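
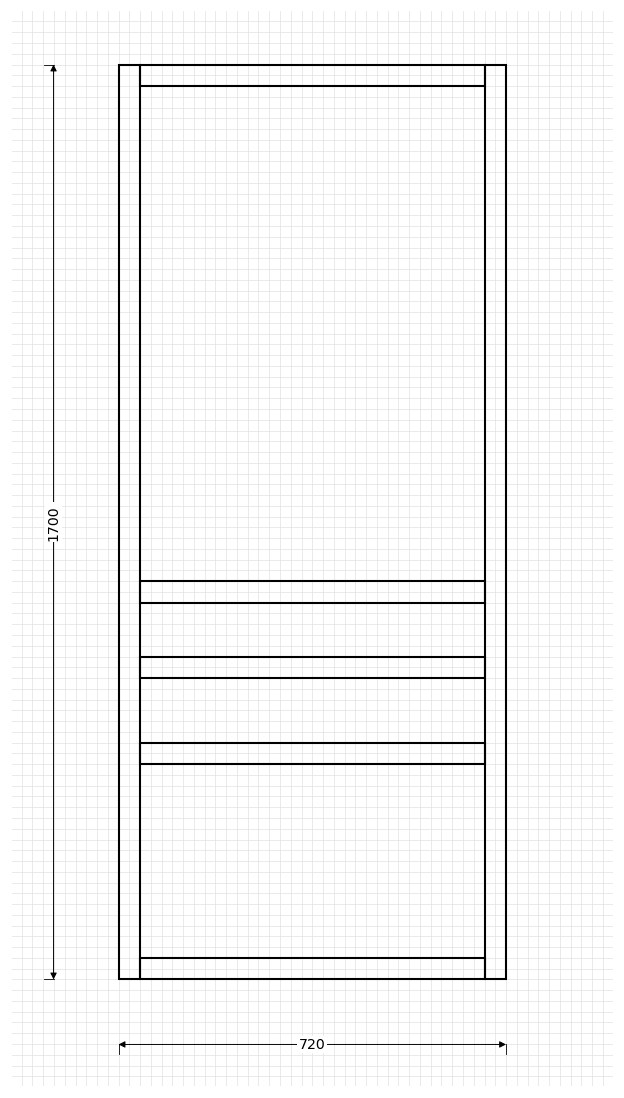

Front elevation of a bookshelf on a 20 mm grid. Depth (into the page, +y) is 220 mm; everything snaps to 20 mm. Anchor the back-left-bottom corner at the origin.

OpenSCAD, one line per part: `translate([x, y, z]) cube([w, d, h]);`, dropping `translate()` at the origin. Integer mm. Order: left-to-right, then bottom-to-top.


cube([40, 220, 1700]);
translate([40, 0, 0]) cube([640, 220, 40]);
translate([40, 0, 400]) cube([640, 220, 40]);
translate([40, 0, 560]) cube([640, 220, 40]);
translate([40, 0, 700]) cube([640, 220, 40]);
translate([40, 0, 1660]) cube([640, 220, 40]);
translate([680, 0, 0]) cube([40, 220, 1700]);


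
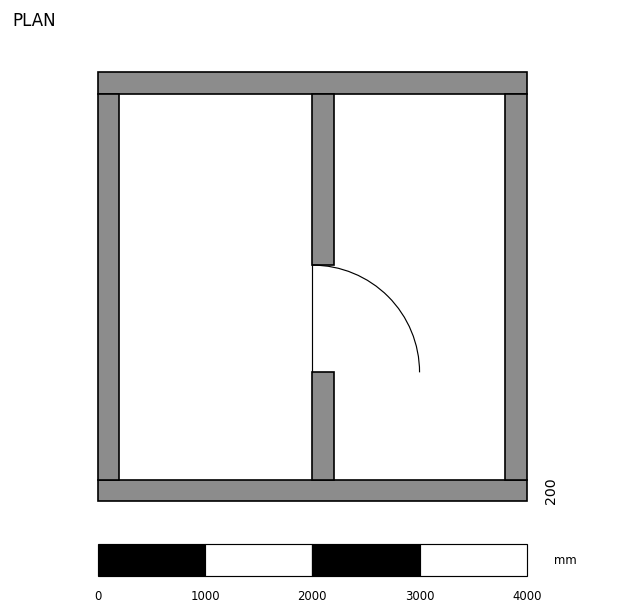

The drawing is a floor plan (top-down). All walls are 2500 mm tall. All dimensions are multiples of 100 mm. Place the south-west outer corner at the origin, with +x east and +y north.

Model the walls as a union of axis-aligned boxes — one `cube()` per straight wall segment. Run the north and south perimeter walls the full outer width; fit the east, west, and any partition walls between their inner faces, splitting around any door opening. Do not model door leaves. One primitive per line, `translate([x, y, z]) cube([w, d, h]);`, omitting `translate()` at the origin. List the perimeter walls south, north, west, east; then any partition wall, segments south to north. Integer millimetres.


cube([4000, 200, 2500]);
translate([0, 3800, 0]) cube([4000, 200, 2500]);
translate([0, 200, 0]) cube([200, 3600, 2500]);
translate([3800, 200, 0]) cube([200, 3600, 2500]);
translate([2000, 200, 0]) cube([200, 1000, 2500]);
translate([2000, 2200, 0]) cube([200, 1600, 2500]);


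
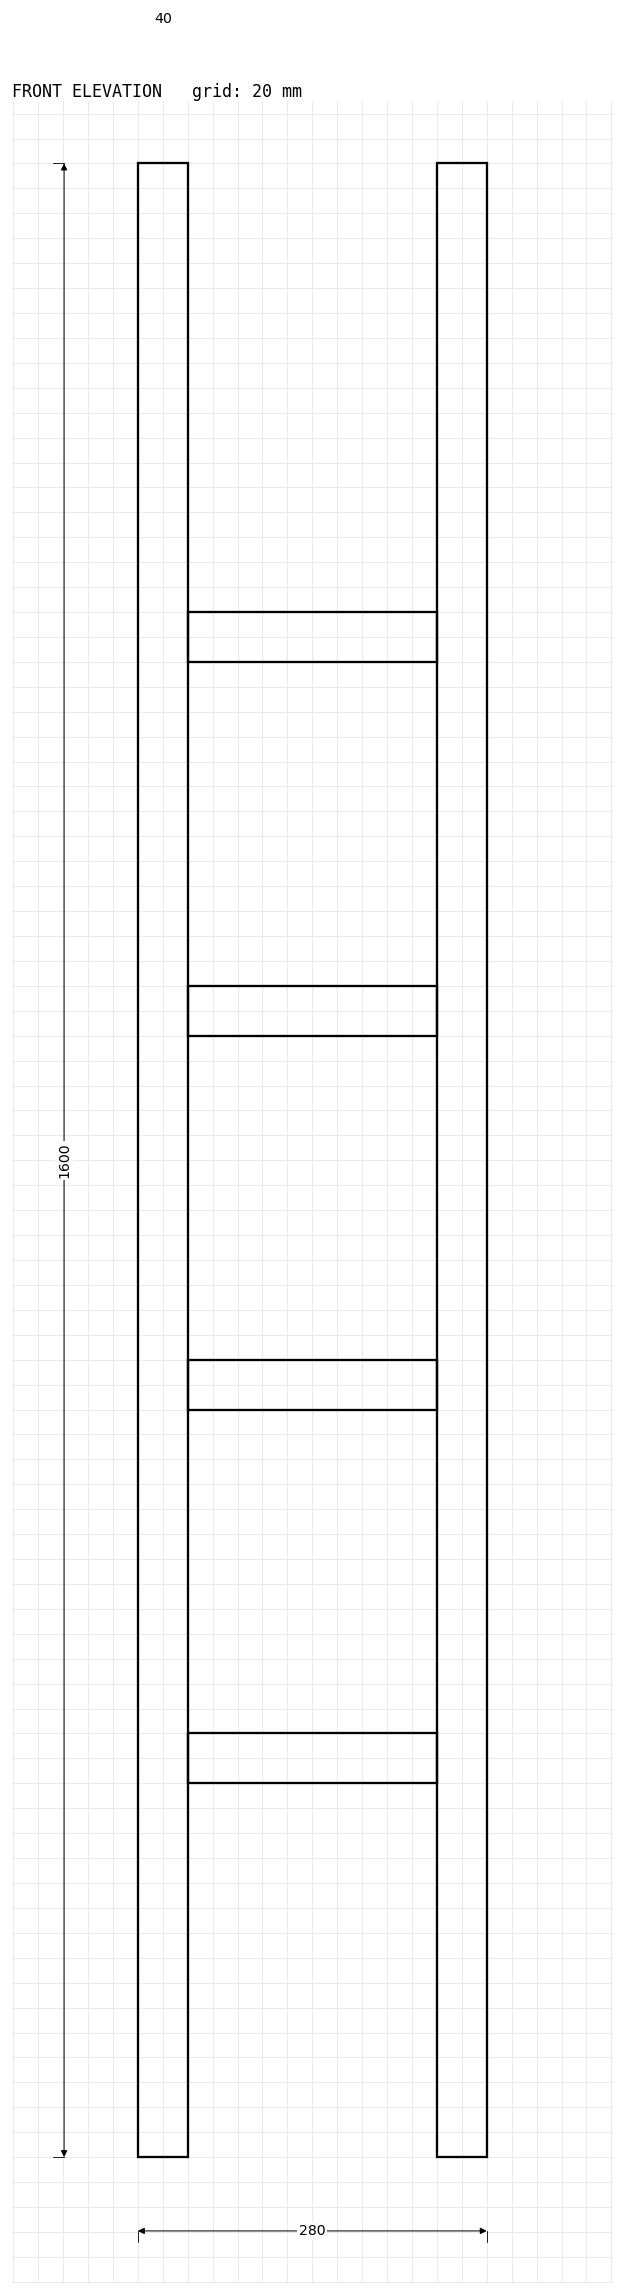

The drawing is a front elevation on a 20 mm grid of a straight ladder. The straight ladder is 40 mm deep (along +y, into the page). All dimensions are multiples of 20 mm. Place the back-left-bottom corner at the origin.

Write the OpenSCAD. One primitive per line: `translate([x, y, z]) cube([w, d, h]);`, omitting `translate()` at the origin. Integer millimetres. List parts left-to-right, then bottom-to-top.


cube([40, 40, 1600]);
translate([40, 0, 300]) cube([200, 40, 40]);
translate([40, 0, 600]) cube([200, 40, 40]);
translate([40, 0, 900]) cube([200, 40, 40]);
translate([40, 0, 1200]) cube([200, 40, 40]);
translate([240, 0, 0]) cube([40, 40, 1600]);


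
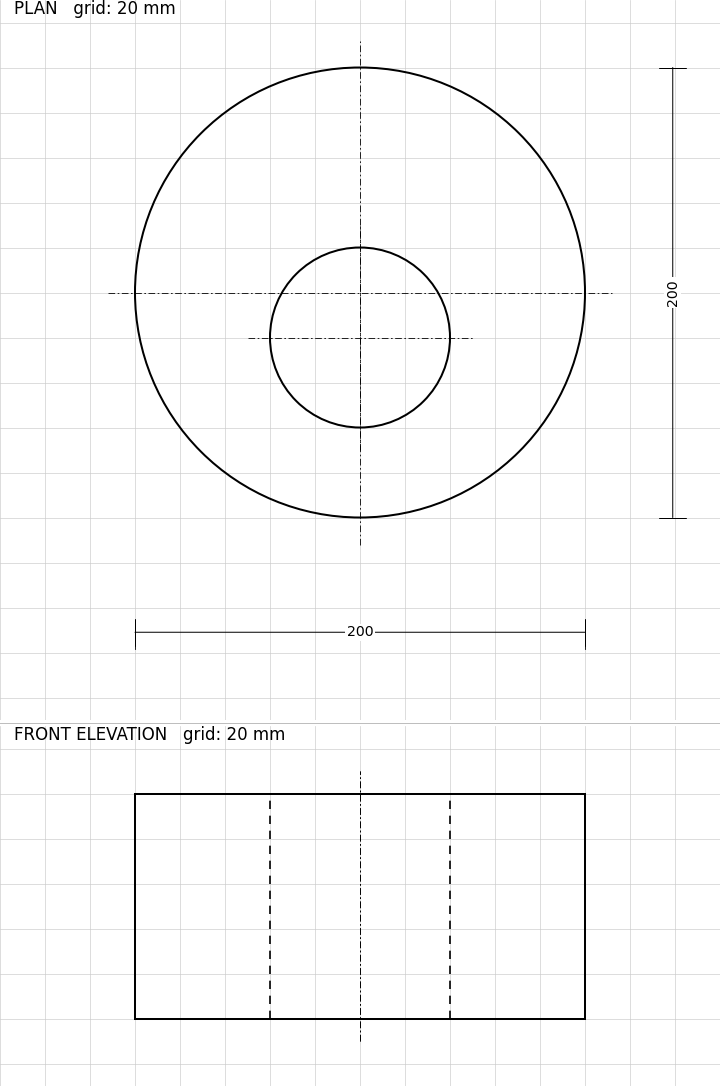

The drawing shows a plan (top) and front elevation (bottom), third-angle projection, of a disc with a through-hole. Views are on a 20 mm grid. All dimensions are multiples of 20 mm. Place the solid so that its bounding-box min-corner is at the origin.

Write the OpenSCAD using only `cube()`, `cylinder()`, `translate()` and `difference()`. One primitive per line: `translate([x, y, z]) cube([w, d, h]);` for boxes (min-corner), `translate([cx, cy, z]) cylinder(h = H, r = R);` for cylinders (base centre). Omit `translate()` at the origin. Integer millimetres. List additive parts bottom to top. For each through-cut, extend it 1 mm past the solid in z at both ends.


difference() {
  translate([100, 100, 0]) cylinder(h = 100, r = 100);
  translate([100, 80, -1]) cylinder(h = 102, r = 40);
}


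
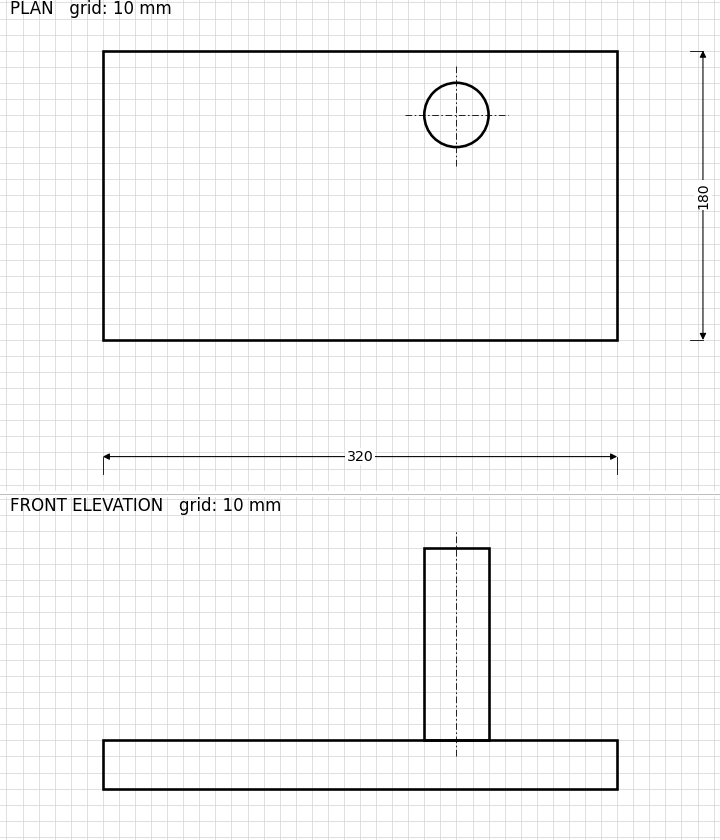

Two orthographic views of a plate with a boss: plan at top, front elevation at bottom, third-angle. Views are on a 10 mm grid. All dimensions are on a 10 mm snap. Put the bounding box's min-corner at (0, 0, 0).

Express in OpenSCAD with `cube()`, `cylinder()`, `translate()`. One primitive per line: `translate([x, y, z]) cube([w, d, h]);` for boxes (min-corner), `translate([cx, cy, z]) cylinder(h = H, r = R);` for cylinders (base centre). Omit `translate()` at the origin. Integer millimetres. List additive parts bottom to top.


cube([320, 180, 30]);
translate([220, 140, 30]) cylinder(h = 120, r = 20);


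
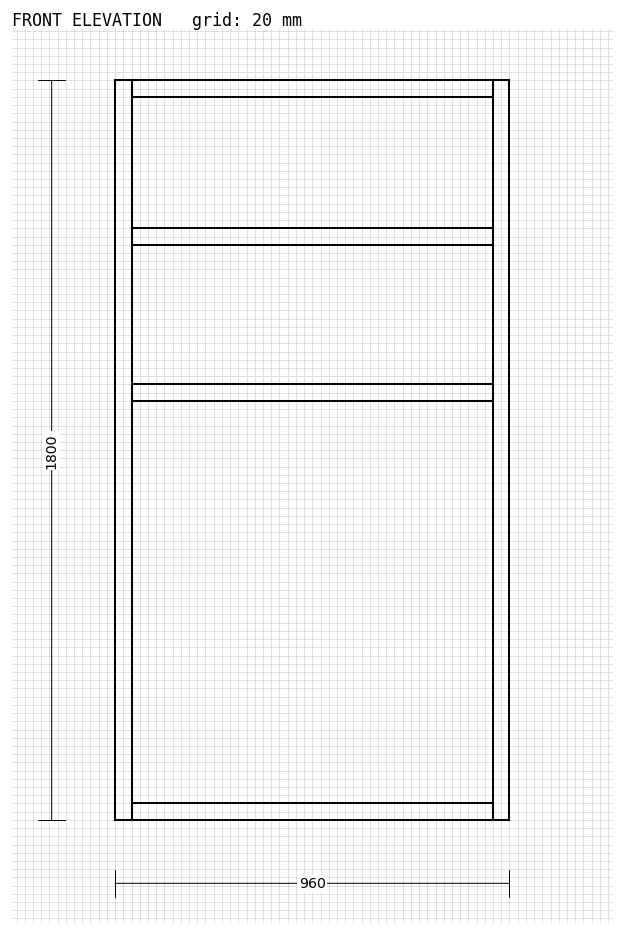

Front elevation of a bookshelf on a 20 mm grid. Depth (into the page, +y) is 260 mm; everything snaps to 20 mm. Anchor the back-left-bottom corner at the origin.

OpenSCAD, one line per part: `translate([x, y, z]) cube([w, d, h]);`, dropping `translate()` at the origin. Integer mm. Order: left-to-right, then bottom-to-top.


cube([40, 260, 1800]);
translate([40, 0, 0]) cube([880, 260, 40]);
translate([40, 0, 1020]) cube([880, 260, 40]);
translate([40, 0, 1400]) cube([880, 260, 40]);
translate([40, 0, 1760]) cube([880, 260, 40]);
translate([920, 0, 0]) cube([40, 260, 1800]);


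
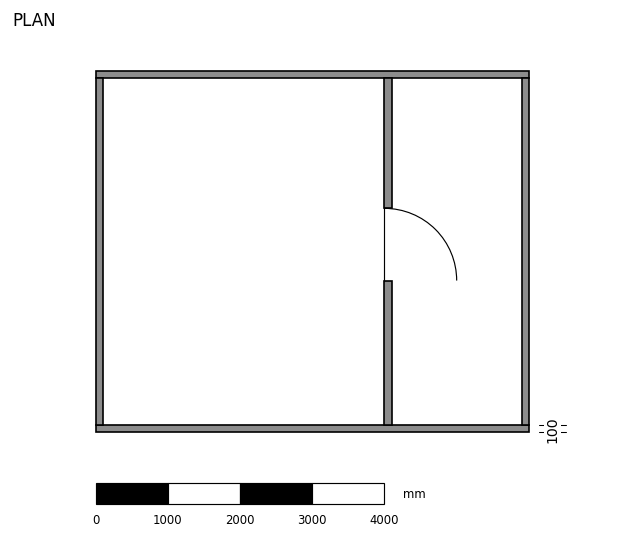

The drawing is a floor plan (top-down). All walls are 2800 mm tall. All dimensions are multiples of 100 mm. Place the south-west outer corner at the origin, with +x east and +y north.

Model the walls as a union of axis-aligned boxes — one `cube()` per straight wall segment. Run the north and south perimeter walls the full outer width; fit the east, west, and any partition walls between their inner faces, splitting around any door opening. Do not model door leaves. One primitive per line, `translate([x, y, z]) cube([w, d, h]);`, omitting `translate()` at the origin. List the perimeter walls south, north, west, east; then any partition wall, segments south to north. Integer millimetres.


cube([6000, 100, 2800]);
translate([0, 4900, 0]) cube([6000, 100, 2800]);
translate([0, 100, 0]) cube([100, 4800, 2800]);
translate([5900, 100, 0]) cube([100, 4800, 2800]);
translate([4000, 100, 0]) cube([100, 2000, 2800]);
translate([4000, 3100, 0]) cube([100, 1800, 2800]);


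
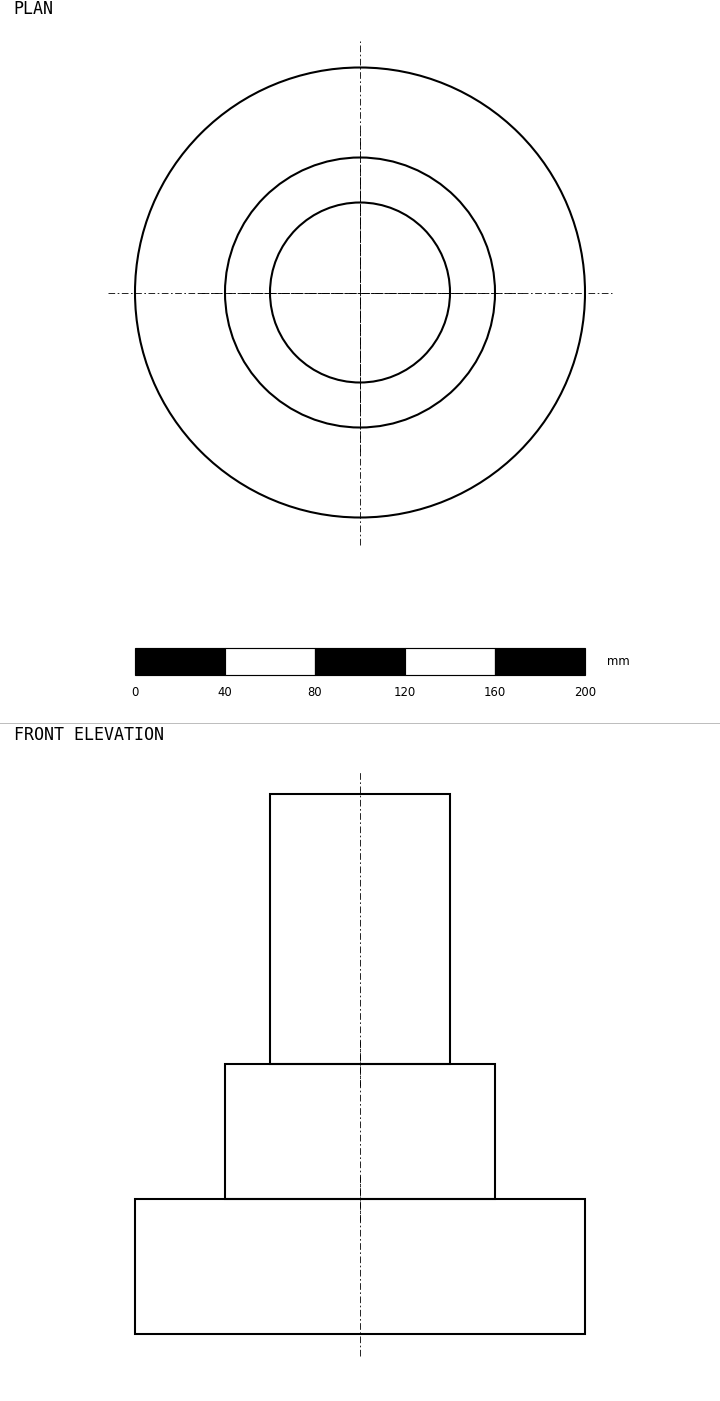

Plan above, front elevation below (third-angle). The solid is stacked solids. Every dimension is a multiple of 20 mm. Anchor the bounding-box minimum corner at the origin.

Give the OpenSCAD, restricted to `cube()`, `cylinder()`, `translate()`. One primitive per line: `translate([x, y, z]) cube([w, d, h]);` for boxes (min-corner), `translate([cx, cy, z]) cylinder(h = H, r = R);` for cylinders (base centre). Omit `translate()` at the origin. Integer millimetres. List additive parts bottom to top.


translate([100, 100, 0]) cylinder(h = 60, r = 100);
translate([100, 100, 60]) cylinder(h = 60, r = 60);
translate([100, 100, 120]) cylinder(h = 120, r = 40);


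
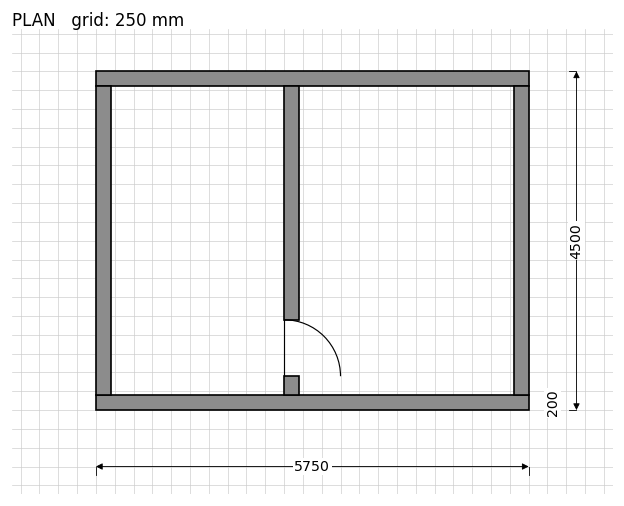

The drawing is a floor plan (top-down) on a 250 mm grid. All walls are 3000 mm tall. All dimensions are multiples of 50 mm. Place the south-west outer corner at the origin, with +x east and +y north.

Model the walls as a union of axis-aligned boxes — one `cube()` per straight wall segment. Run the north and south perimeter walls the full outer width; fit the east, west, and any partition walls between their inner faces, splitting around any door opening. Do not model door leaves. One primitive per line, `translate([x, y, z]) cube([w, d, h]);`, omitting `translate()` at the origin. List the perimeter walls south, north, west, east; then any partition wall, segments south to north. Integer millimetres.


cube([5750, 200, 3000]);
translate([0, 4300, 0]) cube([5750, 200, 3000]);
translate([0, 200, 0]) cube([200, 4100, 3000]);
translate([5550, 200, 0]) cube([200, 4100, 3000]);
translate([2500, 200, 0]) cube([200, 250, 3000]);
translate([2500, 1200, 0]) cube([200, 3100, 3000]);


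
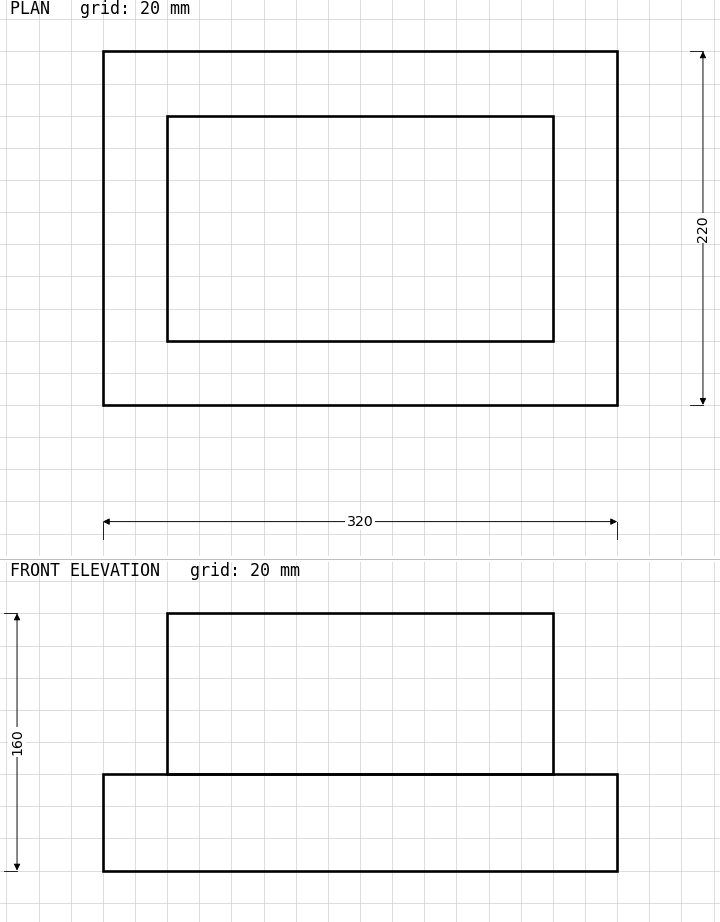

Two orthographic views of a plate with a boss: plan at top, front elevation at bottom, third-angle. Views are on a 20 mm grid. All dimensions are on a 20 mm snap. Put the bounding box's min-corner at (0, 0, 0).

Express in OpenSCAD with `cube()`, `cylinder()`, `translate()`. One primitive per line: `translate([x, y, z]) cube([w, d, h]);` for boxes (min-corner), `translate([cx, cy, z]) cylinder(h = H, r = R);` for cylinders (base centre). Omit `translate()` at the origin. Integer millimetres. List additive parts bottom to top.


cube([320, 220, 60]);
translate([40, 40, 60]) cube([240, 140, 100]);


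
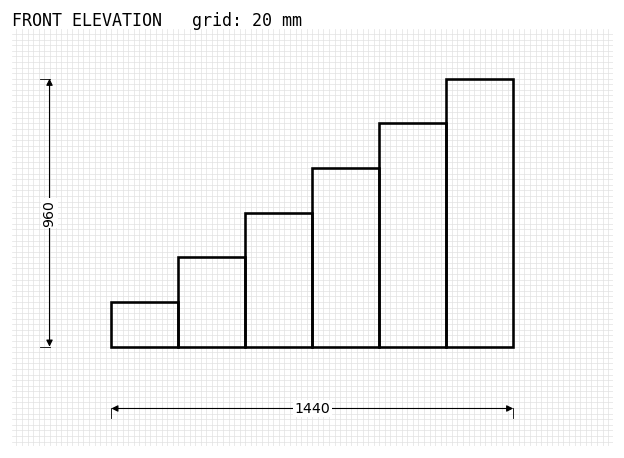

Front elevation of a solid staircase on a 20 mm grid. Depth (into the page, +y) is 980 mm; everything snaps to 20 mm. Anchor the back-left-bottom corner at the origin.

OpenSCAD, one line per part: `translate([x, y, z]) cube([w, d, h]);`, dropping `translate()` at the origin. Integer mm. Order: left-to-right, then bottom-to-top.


cube([240, 980, 160]);
translate([240, 0, 0]) cube([240, 980, 320]);
translate([480, 0, 0]) cube([240, 980, 480]);
translate([720, 0, 0]) cube([240, 980, 640]);
translate([960, 0, 0]) cube([240, 980, 800]);
translate([1200, 0, 0]) cube([240, 980, 960]);


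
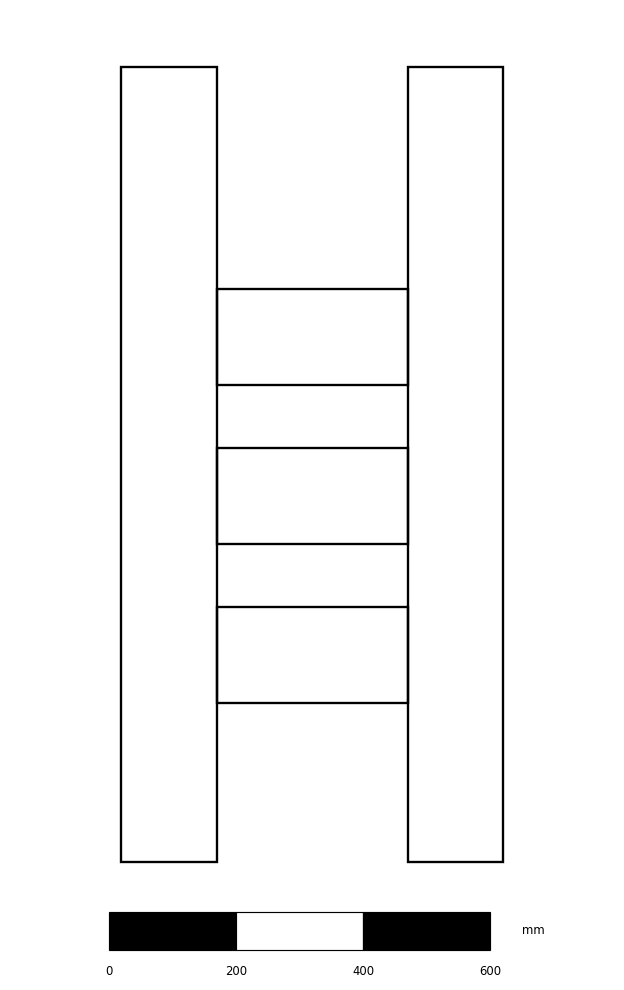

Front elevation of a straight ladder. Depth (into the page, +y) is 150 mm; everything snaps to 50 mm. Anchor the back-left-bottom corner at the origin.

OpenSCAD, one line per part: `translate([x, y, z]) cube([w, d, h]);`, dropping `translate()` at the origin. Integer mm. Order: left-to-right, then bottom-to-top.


cube([150, 150, 1250]);
translate([150, 0, 250]) cube([300, 150, 150]);
translate([150, 0, 500]) cube([300, 150, 150]);
translate([150, 0, 750]) cube([300, 150, 150]);
translate([450, 0, 0]) cube([150, 150, 1250]);


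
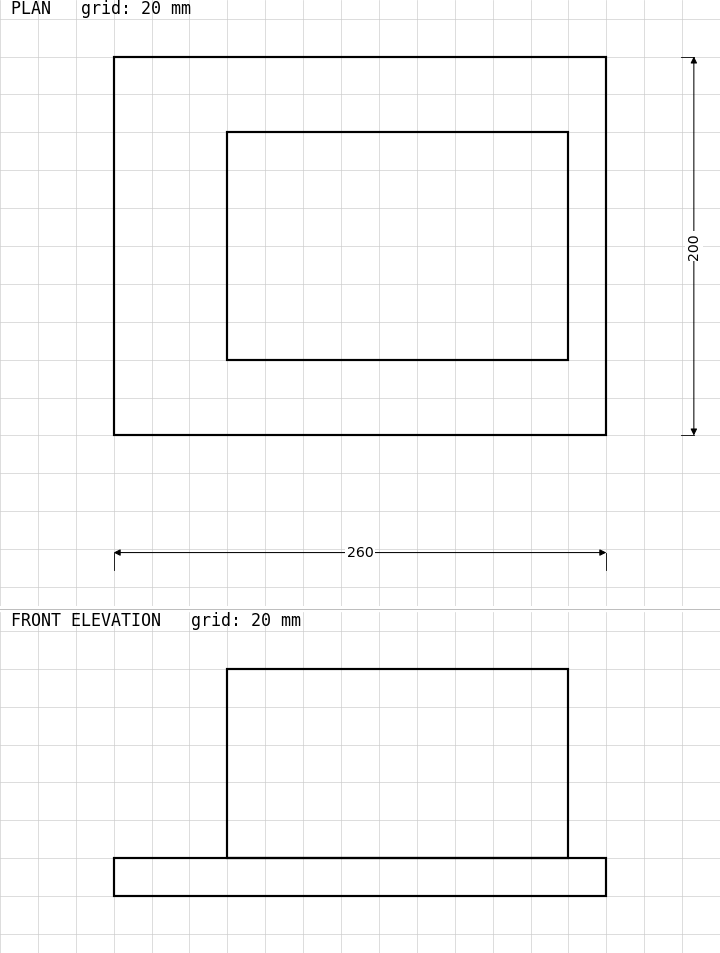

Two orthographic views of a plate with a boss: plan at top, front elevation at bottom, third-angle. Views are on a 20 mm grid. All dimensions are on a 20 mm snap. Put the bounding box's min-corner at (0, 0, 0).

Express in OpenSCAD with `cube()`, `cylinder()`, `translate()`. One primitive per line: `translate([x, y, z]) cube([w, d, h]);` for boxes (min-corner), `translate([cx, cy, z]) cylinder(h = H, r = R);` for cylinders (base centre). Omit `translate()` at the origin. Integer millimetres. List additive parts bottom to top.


cube([260, 200, 20]);
translate([60, 40, 20]) cube([180, 120, 100]);


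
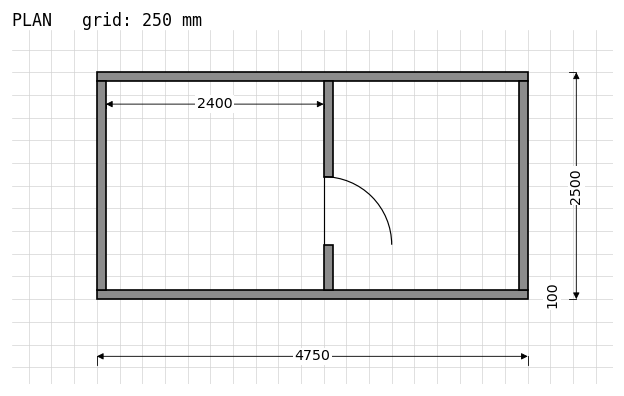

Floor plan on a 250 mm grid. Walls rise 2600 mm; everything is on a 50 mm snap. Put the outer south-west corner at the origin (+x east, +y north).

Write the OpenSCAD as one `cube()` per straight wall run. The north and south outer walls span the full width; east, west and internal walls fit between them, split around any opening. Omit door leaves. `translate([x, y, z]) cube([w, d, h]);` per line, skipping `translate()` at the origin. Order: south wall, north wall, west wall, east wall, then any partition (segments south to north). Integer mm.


cube([4750, 100, 2600]);
translate([0, 2400, 0]) cube([4750, 100, 2600]);
translate([0, 100, 0]) cube([100, 2300, 2600]);
translate([4650, 100, 0]) cube([100, 2300, 2600]);
translate([2500, 100, 0]) cube([100, 500, 2600]);
translate([2500, 1350, 0]) cube([100, 1050, 2600]);


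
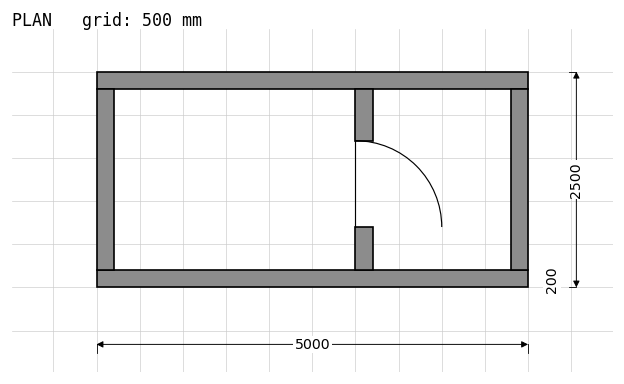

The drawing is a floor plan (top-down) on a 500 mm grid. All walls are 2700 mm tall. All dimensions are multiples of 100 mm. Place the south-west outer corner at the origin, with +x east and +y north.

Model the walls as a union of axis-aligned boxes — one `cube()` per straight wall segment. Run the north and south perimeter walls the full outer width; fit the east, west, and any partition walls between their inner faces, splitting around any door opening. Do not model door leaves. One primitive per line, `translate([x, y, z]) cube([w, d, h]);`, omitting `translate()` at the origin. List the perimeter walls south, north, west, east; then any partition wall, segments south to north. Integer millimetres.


cube([5000, 200, 2700]);
translate([0, 2300, 0]) cube([5000, 200, 2700]);
translate([0, 200, 0]) cube([200, 2100, 2700]);
translate([4800, 200, 0]) cube([200, 2100, 2700]);
translate([3000, 200, 0]) cube([200, 500, 2700]);
translate([3000, 1700, 0]) cube([200, 600, 2700]);


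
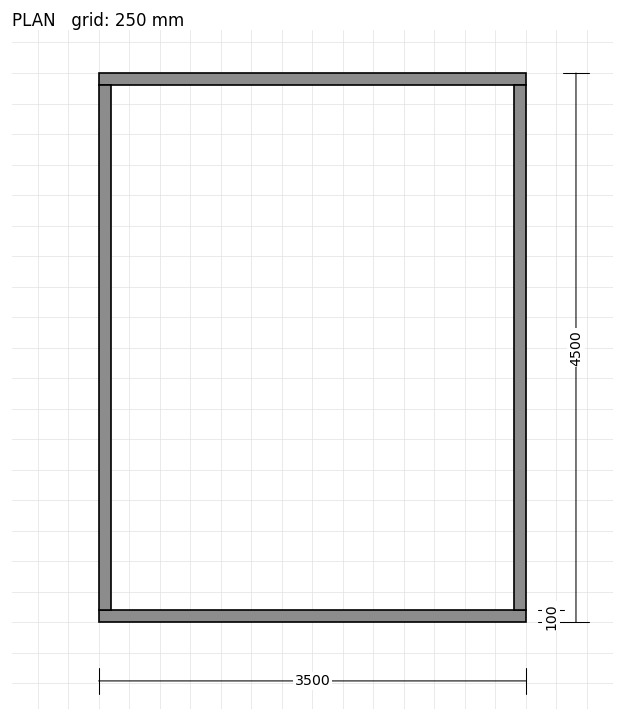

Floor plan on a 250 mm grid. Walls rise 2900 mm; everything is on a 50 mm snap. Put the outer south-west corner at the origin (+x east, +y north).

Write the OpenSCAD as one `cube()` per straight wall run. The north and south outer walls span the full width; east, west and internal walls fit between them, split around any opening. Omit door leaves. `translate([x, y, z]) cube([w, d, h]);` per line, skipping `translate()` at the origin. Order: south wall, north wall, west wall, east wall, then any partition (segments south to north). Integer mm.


cube([3500, 100, 2900]);
translate([0, 4400, 0]) cube([3500, 100, 2900]);
translate([0, 100, 0]) cube([100, 4300, 2900]);
translate([3400, 100, 0]) cube([100, 4300, 2900]);


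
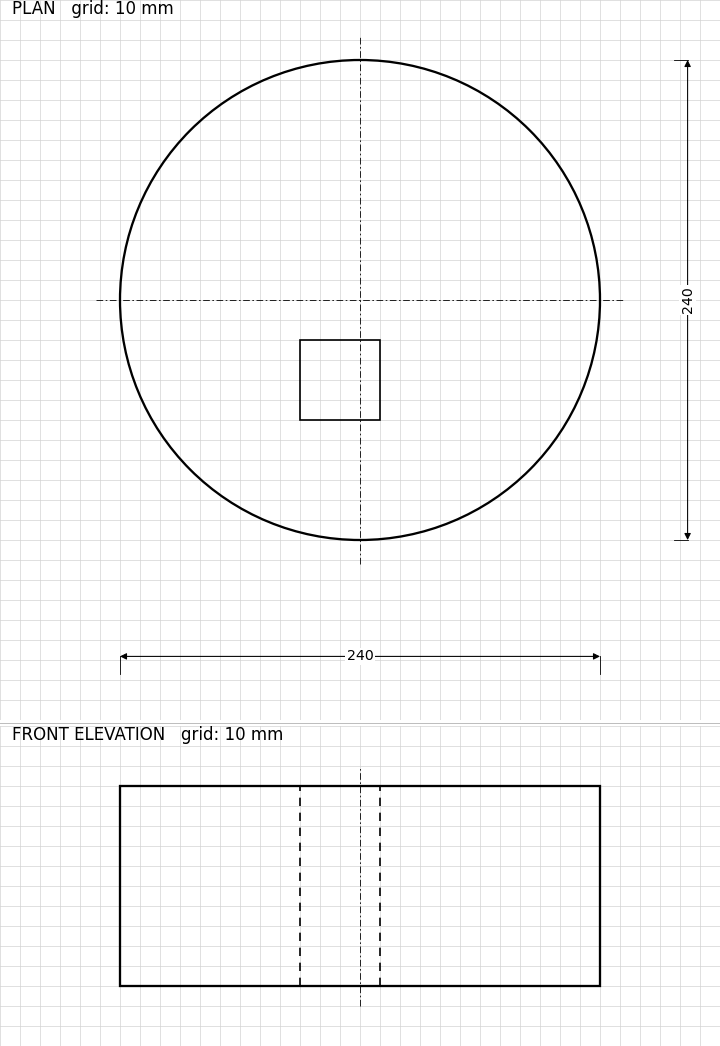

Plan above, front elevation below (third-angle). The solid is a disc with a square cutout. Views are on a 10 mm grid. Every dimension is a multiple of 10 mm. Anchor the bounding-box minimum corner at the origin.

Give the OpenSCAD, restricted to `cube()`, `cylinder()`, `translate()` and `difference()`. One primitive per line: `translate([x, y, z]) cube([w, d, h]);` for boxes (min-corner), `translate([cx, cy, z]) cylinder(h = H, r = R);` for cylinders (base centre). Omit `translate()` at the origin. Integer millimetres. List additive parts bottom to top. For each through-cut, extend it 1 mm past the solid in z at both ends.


difference() {
  translate([120, 120, 0]) cylinder(h = 100, r = 120);
  translate([90, 60, -1]) cube([40, 40, 102]);
}


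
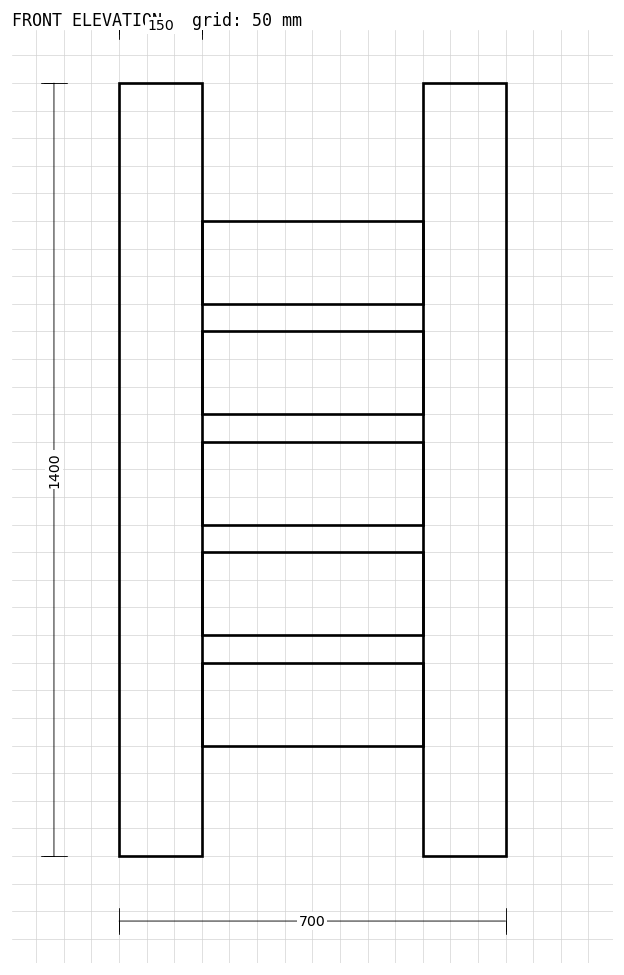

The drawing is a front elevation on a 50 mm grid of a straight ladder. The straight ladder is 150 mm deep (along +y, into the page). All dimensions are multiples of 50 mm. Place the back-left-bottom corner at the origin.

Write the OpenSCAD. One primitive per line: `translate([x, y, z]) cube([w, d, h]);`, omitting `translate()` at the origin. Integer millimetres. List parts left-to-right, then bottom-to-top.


cube([150, 150, 1400]);
translate([150, 0, 200]) cube([400, 150, 150]);
translate([150, 0, 400]) cube([400, 150, 150]);
translate([150, 0, 600]) cube([400, 150, 150]);
translate([150, 0, 800]) cube([400, 150, 150]);
translate([150, 0, 1000]) cube([400, 150, 150]);
translate([550, 0, 0]) cube([150, 150, 1400]);


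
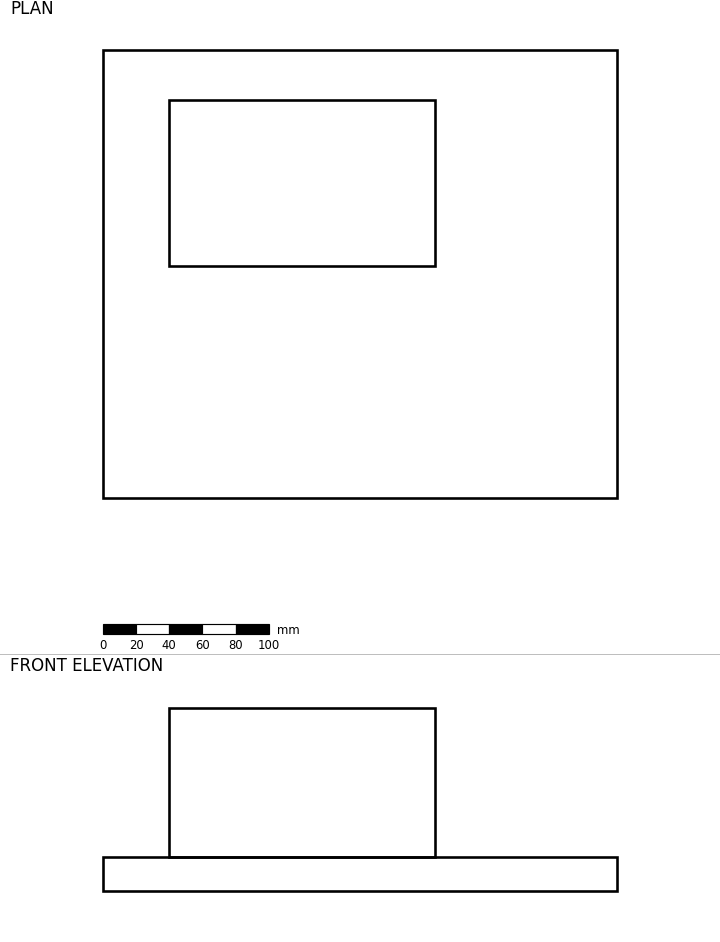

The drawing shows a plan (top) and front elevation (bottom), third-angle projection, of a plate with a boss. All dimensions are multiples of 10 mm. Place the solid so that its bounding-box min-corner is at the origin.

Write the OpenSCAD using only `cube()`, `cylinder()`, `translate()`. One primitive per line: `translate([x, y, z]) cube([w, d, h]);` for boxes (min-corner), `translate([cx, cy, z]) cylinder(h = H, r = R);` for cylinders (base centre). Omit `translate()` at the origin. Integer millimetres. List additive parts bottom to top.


cube([310, 270, 20]);
translate([40, 140, 20]) cube([160, 100, 90]);


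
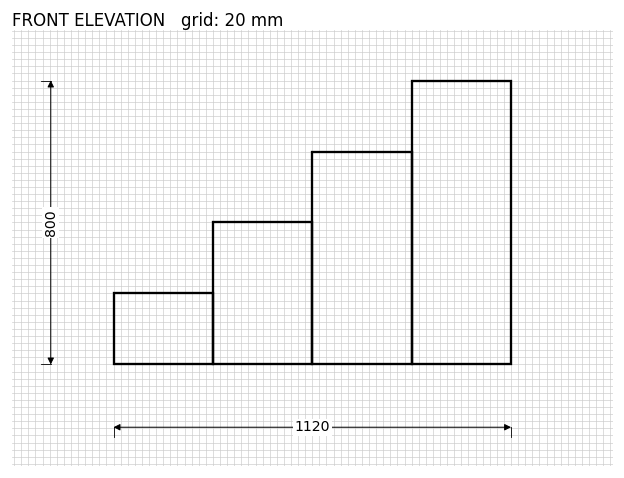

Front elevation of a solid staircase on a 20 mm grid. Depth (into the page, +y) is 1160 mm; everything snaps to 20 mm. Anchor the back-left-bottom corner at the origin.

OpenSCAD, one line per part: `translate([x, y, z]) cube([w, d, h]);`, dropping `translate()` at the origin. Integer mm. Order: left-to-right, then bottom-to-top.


cube([280, 1160, 200]);
translate([280, 0, 0]) cube([280, 1160, 400]);
translate([560, 0, 0]) cube([280, 1160, 600]);
translate([840, 0, 0]) cube([280, 1160, 800]);


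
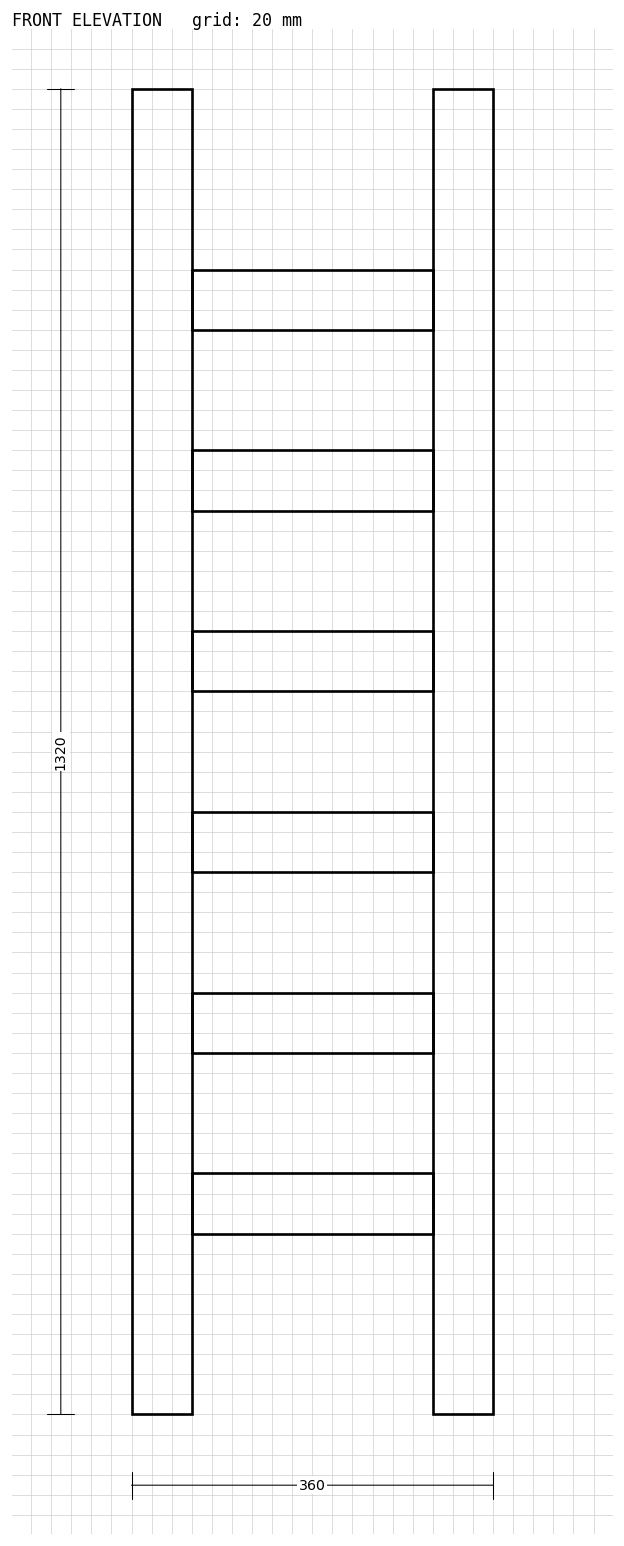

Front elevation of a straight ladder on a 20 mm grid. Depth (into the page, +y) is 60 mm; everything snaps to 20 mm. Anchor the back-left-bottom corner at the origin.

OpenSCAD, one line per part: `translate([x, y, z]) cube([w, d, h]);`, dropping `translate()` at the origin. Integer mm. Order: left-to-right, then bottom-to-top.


cube([60, 60, 1320]);
translate([60, 0, 180]) cube([240, 60, 60]);
translate([60, 0, 360]) cube([240, 60, 60]);
translate([60, 0, 540]) cube([240, 60, 60]);
translate([60, 0, 720]) cube([240, 60, 60]);
translate([60, 0, 900]) cube([240, 60, 60]);
translate([60, 0, 1080]) cube([240, 60, 60]);
translate([300, 0, 0]) cube([60, 60, 1320]);


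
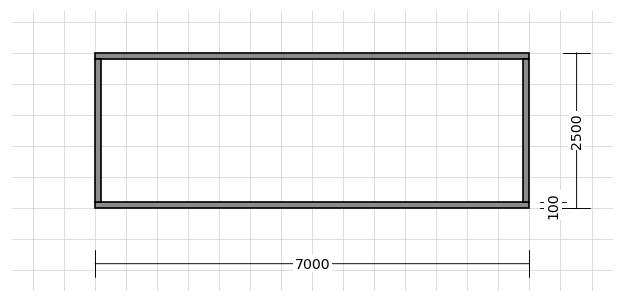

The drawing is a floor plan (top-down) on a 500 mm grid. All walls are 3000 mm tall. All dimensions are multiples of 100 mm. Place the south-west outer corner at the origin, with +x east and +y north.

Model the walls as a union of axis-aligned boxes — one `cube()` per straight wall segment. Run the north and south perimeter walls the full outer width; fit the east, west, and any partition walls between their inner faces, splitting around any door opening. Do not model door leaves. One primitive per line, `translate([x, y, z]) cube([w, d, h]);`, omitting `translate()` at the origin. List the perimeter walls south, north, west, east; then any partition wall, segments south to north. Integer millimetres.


cube([7000, 100, 3000]);
translate([0, 2400, 0]) cube([7000, 100, 3000]);
translate([0, 100, 0]) cube([100, 2300, 3000]);
translate([6900, 100, 0]) cube([100, 2300, 3000]);


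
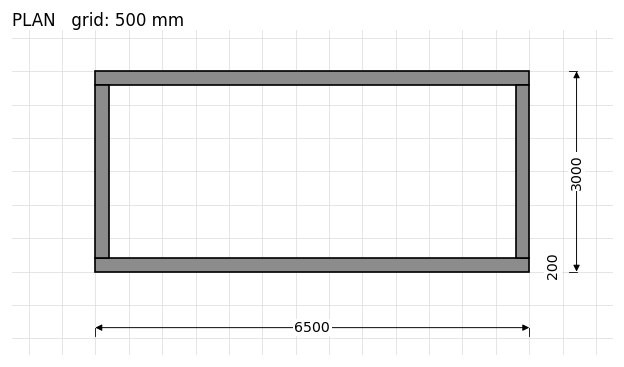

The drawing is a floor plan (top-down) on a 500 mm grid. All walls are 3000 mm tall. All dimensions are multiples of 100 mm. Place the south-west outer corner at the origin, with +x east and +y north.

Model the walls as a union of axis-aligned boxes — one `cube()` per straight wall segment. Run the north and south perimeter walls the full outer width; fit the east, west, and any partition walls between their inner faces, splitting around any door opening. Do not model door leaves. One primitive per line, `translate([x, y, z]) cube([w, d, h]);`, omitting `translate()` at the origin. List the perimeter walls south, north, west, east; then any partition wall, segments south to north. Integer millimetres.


cube([6500, 200, 3000]);
translate([0, 2800, 0]) cube([6500, 200, 3000]);
translate([0, 200, 0]) cube([200, 2600, 3000]);
translate([6300, 200, 0]) cube([200, 2600, 3000]);


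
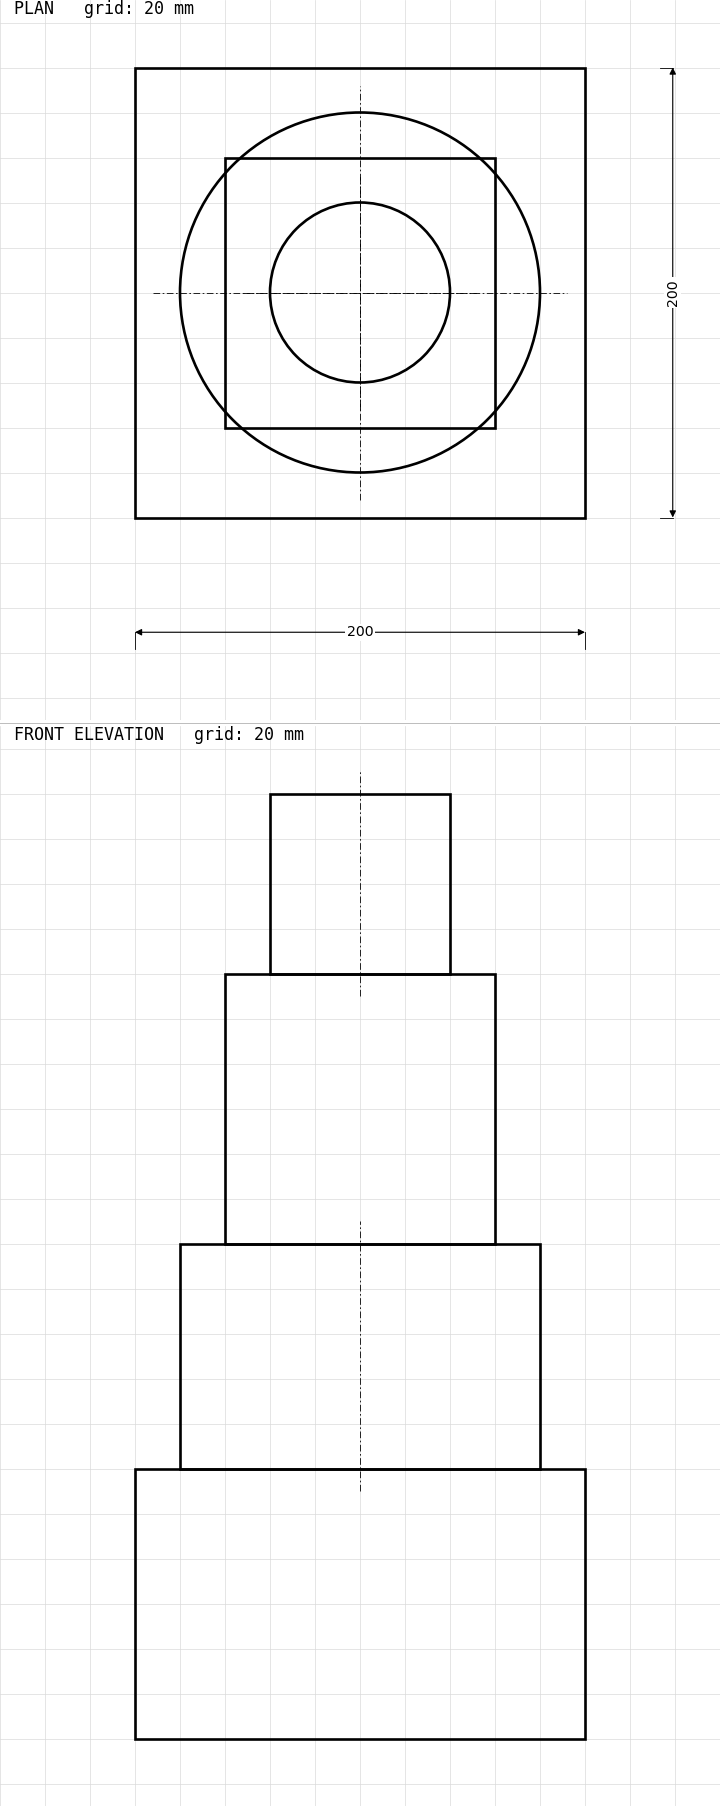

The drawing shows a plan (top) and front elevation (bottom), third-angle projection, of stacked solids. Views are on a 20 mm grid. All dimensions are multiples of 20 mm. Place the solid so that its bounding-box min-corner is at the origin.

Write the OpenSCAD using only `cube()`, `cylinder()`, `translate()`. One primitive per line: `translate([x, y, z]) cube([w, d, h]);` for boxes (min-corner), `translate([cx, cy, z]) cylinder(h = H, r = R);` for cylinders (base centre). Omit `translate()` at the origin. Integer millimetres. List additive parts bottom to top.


cube([200, 200, 120]);
translate([100, 100, 120]) cylinder(h = 100, r = 80);
translate([40, 40, 220]) cube([120, 120, 120]);
translate([100, 100, 340]) cylinder(h = 80, r = 40);


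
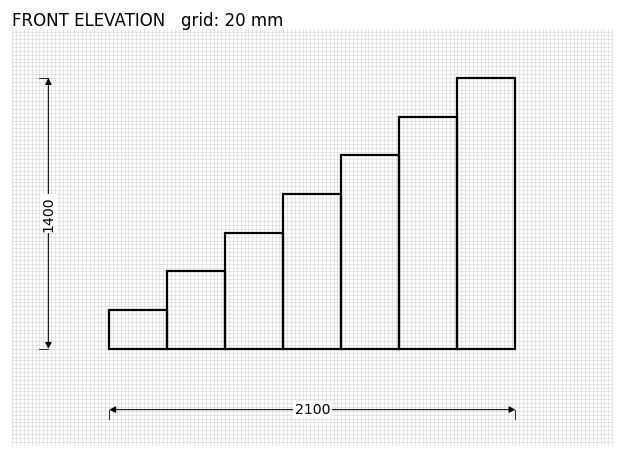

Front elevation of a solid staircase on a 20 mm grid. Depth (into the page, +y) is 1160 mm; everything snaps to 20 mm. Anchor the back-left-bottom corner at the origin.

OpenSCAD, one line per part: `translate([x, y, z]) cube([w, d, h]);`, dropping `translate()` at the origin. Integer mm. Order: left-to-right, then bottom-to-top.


cube([300, 1160, 200]);
translate([300, 0, 0]) cube([300, 1160, 400]);
translate([600, 0, 0]) cube([300, 1160, 600]);
translate([900, 0, 0]) cube([300, 1160, 800]);
translate([1200, 0, 0]) cube([300, 1160, 1000]);
translate([1500, 0, 0]) cube([300, 1160, 1200]);
translate([1800, 0, 0]) cube([300, 1160, 1400]);


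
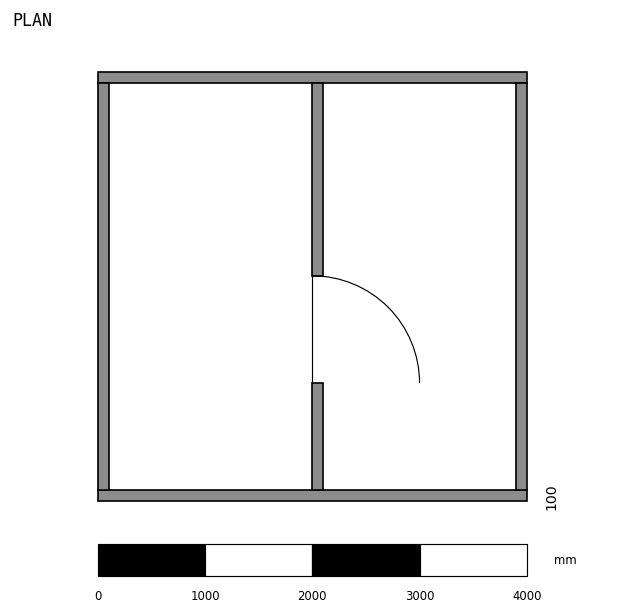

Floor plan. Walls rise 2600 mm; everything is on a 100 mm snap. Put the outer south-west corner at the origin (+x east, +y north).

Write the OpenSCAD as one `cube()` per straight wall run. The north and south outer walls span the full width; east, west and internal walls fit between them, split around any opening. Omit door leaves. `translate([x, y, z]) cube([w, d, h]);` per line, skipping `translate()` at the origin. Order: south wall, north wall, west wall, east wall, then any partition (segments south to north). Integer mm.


cube([4000, 100, 2600]);
translate([0, 3900, 0]) cube([4000, 100, 2600]);
translate([0, 100, 0]) cube([100, 3800, 2600]);
translate([3900, 100, 0]) cube([100, 3800, 2600]);
translate([2000, 100, 0]) cube([100, 1000, 2600]);
translate([2000, 2100, 0]) cube([100, 1800, 2600]);


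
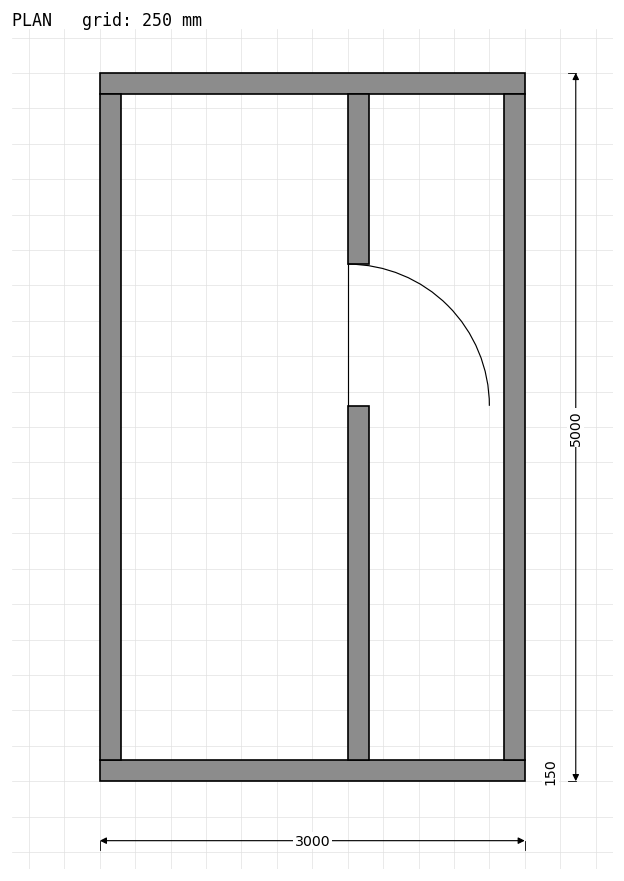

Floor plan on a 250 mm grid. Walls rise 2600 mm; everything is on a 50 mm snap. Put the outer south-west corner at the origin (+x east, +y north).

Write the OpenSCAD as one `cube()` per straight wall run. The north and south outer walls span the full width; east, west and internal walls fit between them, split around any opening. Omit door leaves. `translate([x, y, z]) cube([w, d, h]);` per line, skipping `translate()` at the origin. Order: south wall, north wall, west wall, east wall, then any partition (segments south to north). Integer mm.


cube([3000, 150, 2600]);
translate([0, 4850, 0]) cube([3000, 150, 2600]);
translate([0, 150, 0]) cube([150, 4700, 2600]);
translate([2850, 150, 0]) cube([150, 4700, 2600]);
translate([1750, 150, 0]) cube([150, 2500, 2600]);
translate([1750, 3650, 0]) cube([150, 1200, 2600]);


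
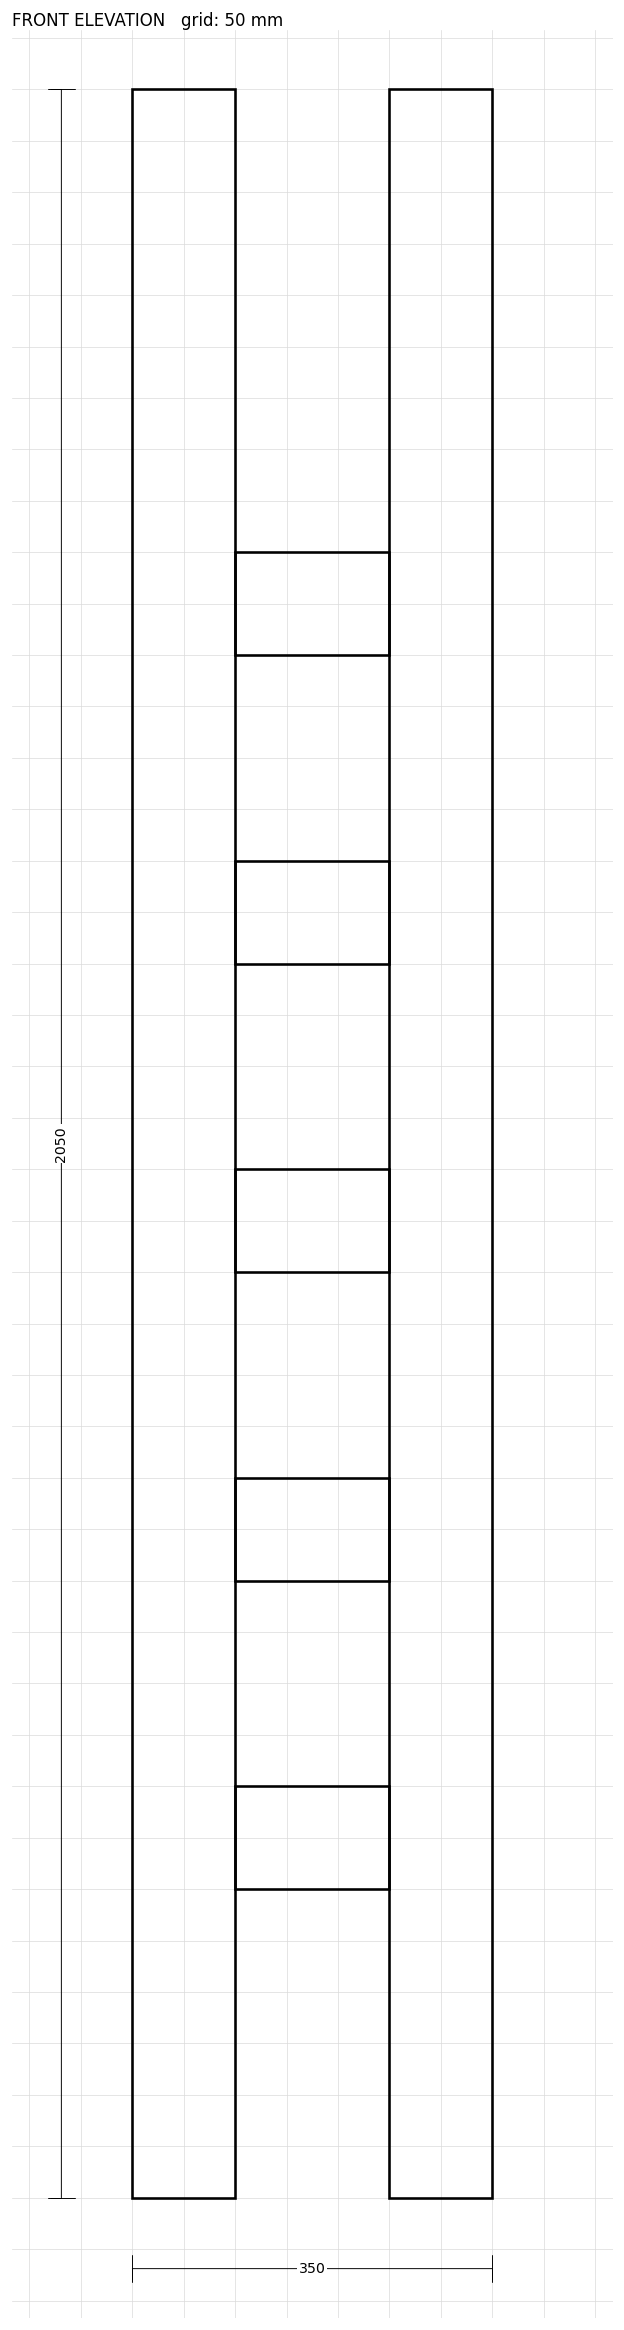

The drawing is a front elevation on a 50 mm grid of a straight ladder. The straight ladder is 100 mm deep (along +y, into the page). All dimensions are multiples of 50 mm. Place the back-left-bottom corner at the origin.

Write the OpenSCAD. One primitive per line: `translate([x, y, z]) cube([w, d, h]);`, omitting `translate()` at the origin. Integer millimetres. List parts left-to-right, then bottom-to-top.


cube([100, 100, 2050]);
translate([100, 0, 300]) cube([150, 100, 100]);
translate([100, 0, 600]) cube([150, 100, 100]);
translate([100, 0, 900]) cube([150, 100, 100]);
translate([100, 0, 1200]) cube([150, 100, 100]);
translate([100, 0, 1500]) cube([150, 100, 100]);
translate([250, 0, 0]) cube([100, 100, 2050]);


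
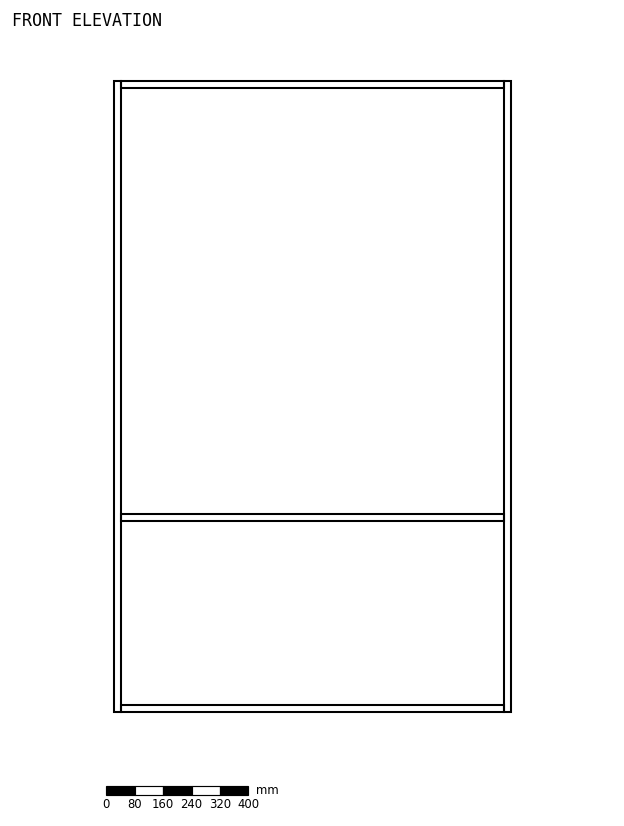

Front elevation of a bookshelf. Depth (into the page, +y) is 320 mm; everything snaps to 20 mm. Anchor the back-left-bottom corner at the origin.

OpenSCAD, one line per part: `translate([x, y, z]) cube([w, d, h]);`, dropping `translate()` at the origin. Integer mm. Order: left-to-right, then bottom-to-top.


cube([20, 320, 1780]);
translate([20, 0, 0]) cube([1080, 320, 20]);
translate([20, 0, 540]) cube([1080, 320, 20]);
translate([20, 0, 1760]) cube([1080, 320, 20]);
translate([1100, 0, 0]) cube([20, 320, 1780]);


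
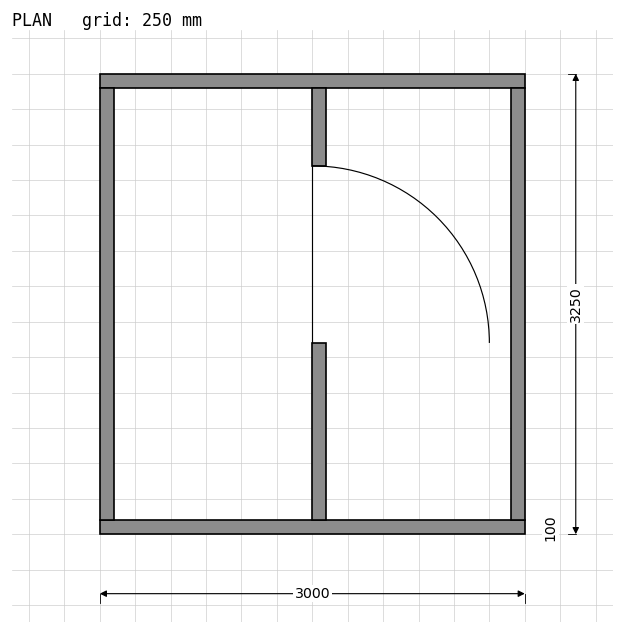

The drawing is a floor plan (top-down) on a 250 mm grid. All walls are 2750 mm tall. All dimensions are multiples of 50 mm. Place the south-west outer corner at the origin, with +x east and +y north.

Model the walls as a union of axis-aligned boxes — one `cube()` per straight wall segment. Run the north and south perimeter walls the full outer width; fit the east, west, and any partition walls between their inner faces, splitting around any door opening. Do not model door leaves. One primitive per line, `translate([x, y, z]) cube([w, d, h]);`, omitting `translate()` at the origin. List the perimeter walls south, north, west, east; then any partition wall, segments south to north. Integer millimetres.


cube([3000, 100, 2750]);
translate([0, 3150, 0]) cube([3000, 100, 2750]);
translate([0, 100, 0]) cube([100, 3050, 2750]);
translate([2900, 100, 0]) cube([100, 3050, 2750]);
translate([1500, 100, 0]) cube([100, 1250, 2750]);
translate([1500, 2600, 0]) cube([100, 550, 2750]);


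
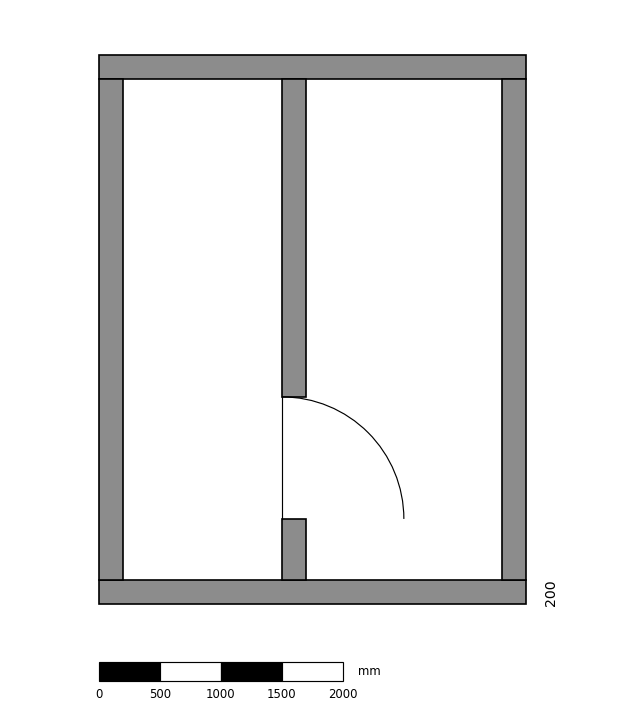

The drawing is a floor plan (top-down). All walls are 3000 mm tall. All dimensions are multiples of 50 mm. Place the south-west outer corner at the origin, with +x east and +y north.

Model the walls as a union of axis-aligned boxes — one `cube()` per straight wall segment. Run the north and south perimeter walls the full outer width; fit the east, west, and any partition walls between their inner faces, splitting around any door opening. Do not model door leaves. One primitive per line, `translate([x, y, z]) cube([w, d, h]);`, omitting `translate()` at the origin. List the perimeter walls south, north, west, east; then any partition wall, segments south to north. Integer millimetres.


cube([3500, 200, 3000]);
translate([0, 4300, 0]) cube([3500, 200, 3000]);
translate([0, 200, 0]) cube([200, 4100, 3000]);
translate([3300, 200, 0]) cube([200, 4100, 3000]);
translate([1500, 200, 0]) cube([200, 500, 3000]);
translate([1500, 1700, 0]) cube([200, 2600, 3000]);


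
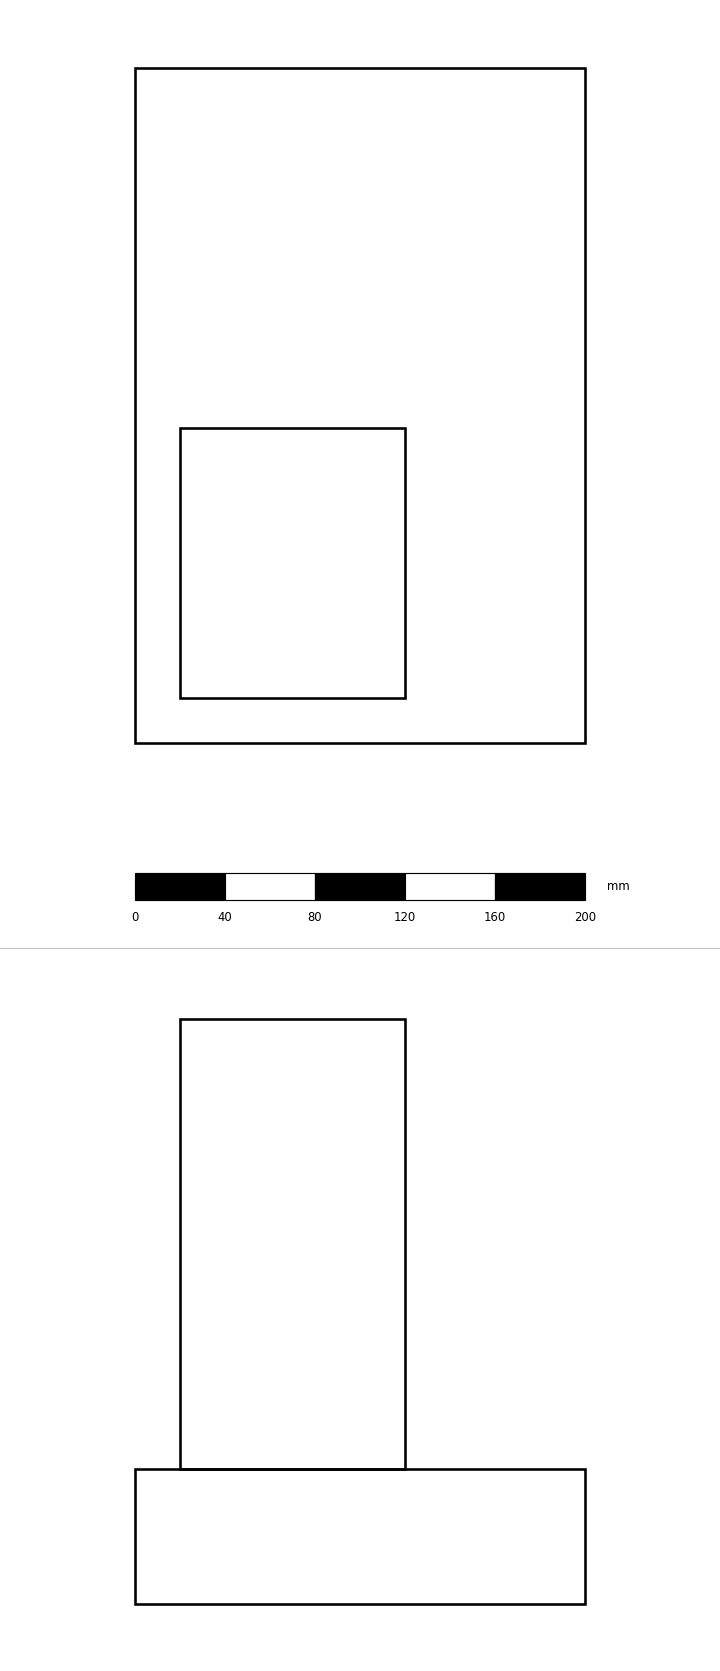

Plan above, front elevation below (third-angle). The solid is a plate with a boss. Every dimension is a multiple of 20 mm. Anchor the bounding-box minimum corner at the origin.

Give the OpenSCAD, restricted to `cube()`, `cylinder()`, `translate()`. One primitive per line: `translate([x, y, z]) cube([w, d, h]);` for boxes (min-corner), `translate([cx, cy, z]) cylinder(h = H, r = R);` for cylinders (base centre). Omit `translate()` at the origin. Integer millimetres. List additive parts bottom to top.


cube([200, 300, 60]);
translate([20, 20, 60]) cube([100, 120, 200]);


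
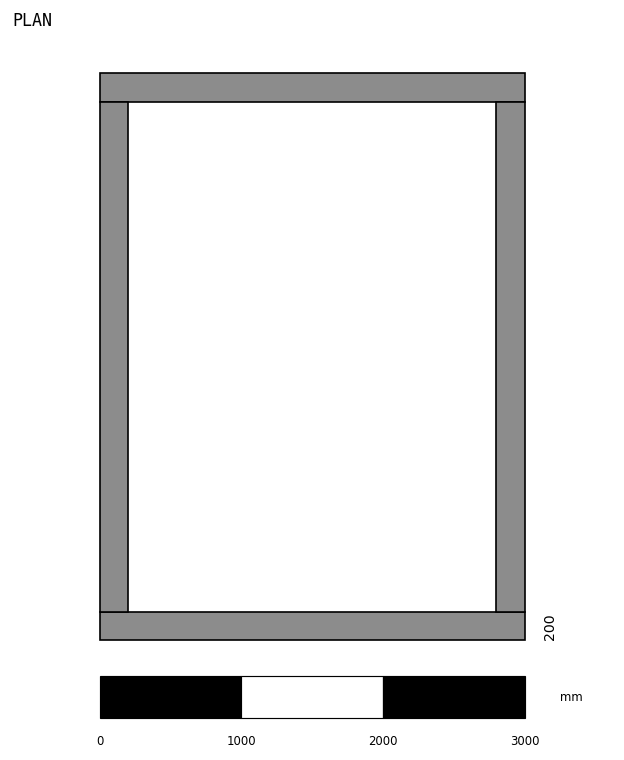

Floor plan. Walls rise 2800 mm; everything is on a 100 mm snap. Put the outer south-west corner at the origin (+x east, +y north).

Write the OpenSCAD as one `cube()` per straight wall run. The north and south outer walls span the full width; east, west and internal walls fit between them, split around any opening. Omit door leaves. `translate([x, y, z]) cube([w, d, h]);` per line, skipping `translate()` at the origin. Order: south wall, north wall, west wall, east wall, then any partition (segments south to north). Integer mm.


cube([3000, 200, 2800]);
translate([0, 3800, 0]) cube([3000, 200, 2800]);
translate([0, 200, 0]) cube([200, 3600, 2800]);
translate([2800, 200, 0]) cube([200, 3600, 2800]);


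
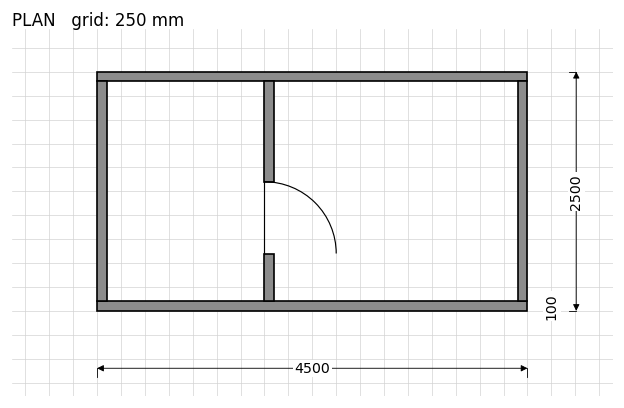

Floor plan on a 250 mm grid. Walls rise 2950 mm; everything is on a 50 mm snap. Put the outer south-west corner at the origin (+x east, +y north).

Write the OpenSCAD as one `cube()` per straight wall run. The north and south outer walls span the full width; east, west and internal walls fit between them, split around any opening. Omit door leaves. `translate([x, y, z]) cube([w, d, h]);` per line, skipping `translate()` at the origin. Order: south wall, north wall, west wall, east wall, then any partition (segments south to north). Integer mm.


cube([4500, 100, 2950]);
translate([0, 2400, 0]) cube([4500, 100, 2950]);
translate([0, 100, 0]) cube([100, 2300, 2950]);
translate([4400, 100, 0]) cube([100, 2300, 2950]);
translate([1750, 100, 0]) cube([100, 500, 2950]);
translate([1750, 1350, 0]) cube([100, 1050, 2950]);


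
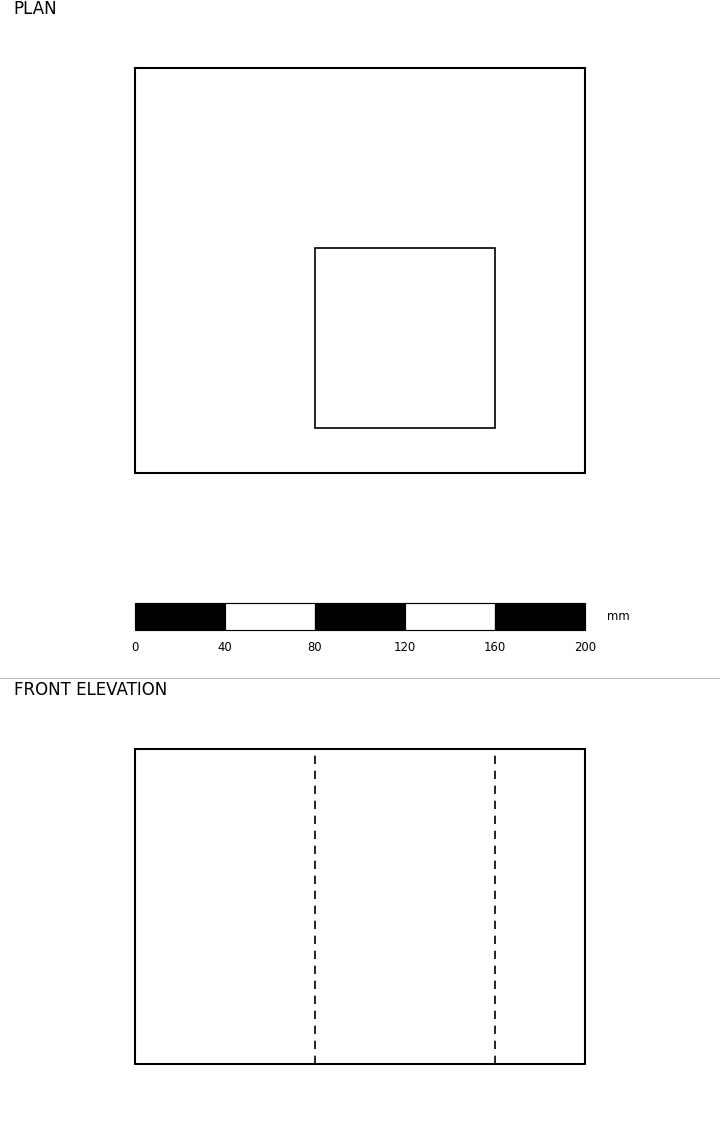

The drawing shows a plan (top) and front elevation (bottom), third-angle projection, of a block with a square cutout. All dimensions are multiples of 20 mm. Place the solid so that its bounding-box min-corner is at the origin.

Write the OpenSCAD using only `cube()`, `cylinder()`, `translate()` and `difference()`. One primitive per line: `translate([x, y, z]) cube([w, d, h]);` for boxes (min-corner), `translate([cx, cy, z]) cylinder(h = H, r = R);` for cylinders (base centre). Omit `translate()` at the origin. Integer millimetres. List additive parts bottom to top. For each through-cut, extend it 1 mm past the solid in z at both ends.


difference() {
  cube([200, 180, 140]);
  translate([80, 20, -1]) cube([80, 80, 142]);
}


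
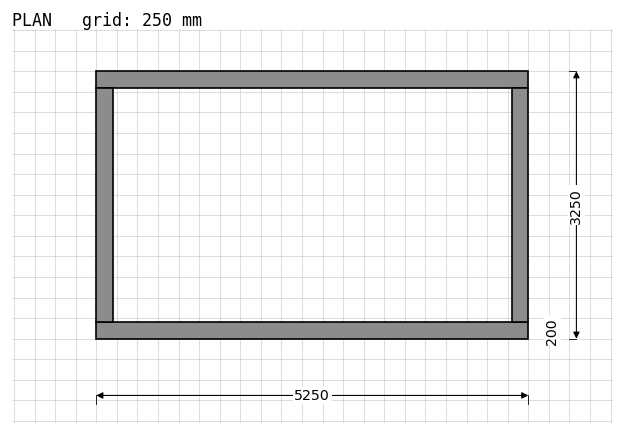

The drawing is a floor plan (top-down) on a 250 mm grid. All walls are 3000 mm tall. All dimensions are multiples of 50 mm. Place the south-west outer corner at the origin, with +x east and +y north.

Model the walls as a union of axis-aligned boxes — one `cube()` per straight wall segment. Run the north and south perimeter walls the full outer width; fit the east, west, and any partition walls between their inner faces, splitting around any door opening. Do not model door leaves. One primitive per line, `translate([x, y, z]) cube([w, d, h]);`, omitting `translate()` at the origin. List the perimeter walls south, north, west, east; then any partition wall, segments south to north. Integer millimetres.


cube([5250, 200, 3000]);
translate([0, 3050, 0]) cube([5250, 200, 3000]);
translate([0, 200, 0]) cube([200, 2850, 3000]);
translate([5050, 200, 0]) cube([200, 2850, 3000]);
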